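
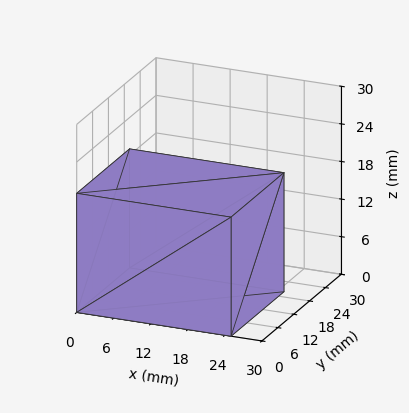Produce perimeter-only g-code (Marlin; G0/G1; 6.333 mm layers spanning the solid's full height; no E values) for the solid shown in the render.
Reading the render: the shape is a rectangular box, roughly 25 × 20 mm footprint and 19 mm tall (dimensions read to the nearest mm from the axis ticks). For the g-code, the solid's height is divided into equal slices at the stated Δz and each level perimeter traced with G1 moves after a G0 lift.

; perimeter-only toolpath
G21 ; units = mm
G90 ; absolute positioning
G28 ; home
; layer 1
G0 Z6.333
G0 X0.000 Y0.000
G1 X25.000 Y0.000
G1 X25.000 Y20.000
G1 X0.000 Y20.000
G1 X0.000 Y0.000
; layer 2
G0 Z12.667
G0 X0.000 Y0.000
G1 X25.000 Y0.000
G1 X25.000 Y20.000
G1 X0.000 Y20.000
G1 X0.000 Y0.000
; layer 3
G0 Z19.000
G0 X0.000 Y0.000
G1 X25.000 Y0.000
G1 X25.000 Y20.000
G1 X0.000 Y20.000
G1 X0.000 Y0.000
M2 ; end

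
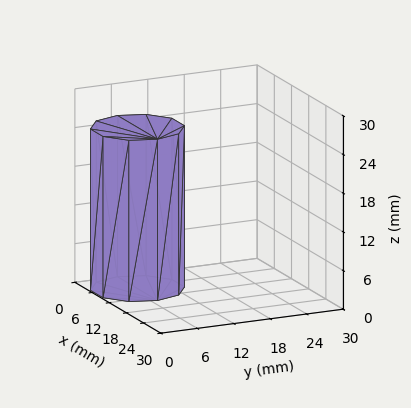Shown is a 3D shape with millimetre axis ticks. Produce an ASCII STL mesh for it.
Reading the render: the shape is a regular 10-sided prism (a cylinder approximated with 10 flat sides), circumscribed radius ≈ 7 mm, height ≈ 25 mm (dimensions read to the nearest mm from the axis ticks). For the STL, each face is triangulated and given an outward normal.

solid part
  facet normal 0.0000 0.0000 -1.0000
    outer loop
      vertex 9.2 13.7 0.0
      vertex 12.7 11.1 0.0
      vertex 14.0 7.0 0.0
    endloop
  endfacet
  facet normal 0.0000 0.0000 -1.0000
    outer loop
      vertex 4.8 13.7 0.0
      vertex 9.2 13.7 0.0
      vertex 14.0 7.0 0.0
    endloop
  endfacet
  facet normal 0.0000 0.0000 -1.0000
    outer loop
      vertex 1.3 11.1 0.0
      vertex 4.8 13.7 0.0
      vertex 14.0 7.0 0.0
    endloop
  endfacet
  facet normal 0.0000 0.0000 -1.0000
    outer loop
      vertex 0.0 7.0 0.0
      vertex 1.3 11.1 0.0
      vertex 14.0 7.0 0.0
    endloop
  endfacet
  facet normal 0.0000 0.0000 -1.0000
    outer loop
      vertex 1.3 2.9 0.0
      vertex 0.0 7.0 0.0
      vertex 14.0 7.0 0.0
    endloop
  endfacet
  facet normal 0.0000 0.0000 -1.0000
    outer loop
      vertex 4.8 0.3 0.0
      vertex 1.3 2.9 0.0
      vertex 14.0 7.0 0.0
    endloop
  endfacet
  facet normal 0.0000 0.0000 -1.0000
    outer loop
      vertex 9.2 0.3 0.0
      vertex 4.8 0.3 0.0
      vertex 14.0 7.0 0.0
    endloop
  endfacet
  facet normal 0.0000 0.0000 -1.0000
    outer loop
      vertex 12.7 2.9 0.0
      vertex 9.2 0.3 0.0
      vertex 14.0 7.0 0.0
    endloop
  endfacet
  facet normal 0.0000 0.0000 1.0000
    outer loop
      vertex 14.0 7.0 25.0
      vertex 12.7 11.1 25.0
      vertex 9.2 13.7 25.0
    endloop
  endfacet
  facet normal 0.0000 0.0000 1.0000
    outer loop
      vertex 14.0 7.0 25.0
      vertex 9.2 13.7 25.0
      vertex 4.8 13.7 25.0
    endloop
  endfacet
  facet normal 0.0000 0.0000 1.0000
    outer loop
      vertex 14.0 7.0 25.0
      vertex 4.8 13.7 25.0
      vertex 1.3 11.1 25.0
    endloop
  endfacet
  facet normal 0.0000 0.0000 1.0000
    outer loop
      vertex 14.0 7.0 25.0
      vertex 1.3 11.1 25.0
      vertex 0.0 7.0 25.0
    endloop
  endfacet
  facet normal 0.0000 0.0000 1.0000
    outer loop
      vertex 14.0 7.0 25.0
      vertex 0.0 7.0 25.0
      vertex 1.3 2.9 25.0
    endloop
  endfacet
  facet normal 0.0000 0.0000 1.0000
    outer loop
      vertex 14.0 7.0 25.0
      vertex 1.3 2.9 25.0
      vertex 4.8 0.3 25.0
    endloop
  endfacet
  facet normal 0.0000 0.0000 1.0000
    outer loop
      vertex 14.0 7.0 25.0
      vertex 4.8 0.3 25.0
      vertex 9.2 0.3 25.0
    endloop
  endfacet
  facet normal 0.0000 0.0000 1.0000
    outer loop
      vertex 14.0 7.0 25.0
      vertex 9.2 0.3 25.0
      vertex 12.7 2.9 25.0
    endloop
  endfacet
  facet normal 0.9532 0.3022 0.0000
    outer loop
      vertex 14.0 7.0 0.0
      vertex 12.7 11.1 0.0
      vertex 12.7 11.1 25.0
    endloop
  endfacet
  facet normal 0.9532 0.3022 0.0000
    outer loop
      vertex 14.0 7.0 0.0
      vertex 12.7 11.1 25.0
      vertex 14.0 7.0 25.0
    endloop
  endfacet
  facet normal 0.5963 0.8027 0.0000
    outer loop
      vertex 12.7 11.1 0.0
      vertex 9.2 13.7 0.0
      vertex 9.2 13.7 25.0
    endloop
  endfacet
  facet normal 0.5963 0.8027 0.0000
    outer loop
      vertex 12.7 11.1 0.0
      vertex 9.2 13.7 25.0
      vertex 12.7 11.1 25.0
    endloop
  endfacet
  facet normal 0.0000 1.0000 0.0000
    outer loop
      vertex 9.2 13.7 0.0
      vertex 4.8 13.7 0.0
      vertex 4.8 13.7 25.0
    endloop
  endfacet
  facet normal 0.0000 1.0000 0.0000
    outer loop
      vertex 9.2 13.7 0.0
      vertex 4.8 13.7 25.0
      vertex 9.2 13.7 25.0
    endloop
  endfacet
  facet normal -0.5963 0.8027 0.0000
    outer loop
      vertex 4.8 13.7 0.0
      vertex 1.3 11.1 0.0
      vertex 1.3 11.1 25.0
    endloop
  endfacet
  facet normal -0.5963 0.8027 0.0000
    outer loop
      vertex 4.8 13.7 0.0
      vertex 1.3 11.1 25.0
      vertex 4.8 13.7 25.0
    endloop
  endfacet
  facet normal -0.9532 0.3022 0.0000
    outer loop
      vertex 1.3 11.1 0.0
      vertex 0.0 7.0 0.0
      vertex 0.0 7.0 25.0
    endloop
  endfacet
  facet normal -0.9532 0.3022 0.0000
    outer loop
      vertex 1.3 11.1 0.0
      vertex 0.0 7.0 25.0
      vertex 1.3 11.1 25.0
    endloop
  endfacet
  facet normal -0.9532 -0.3022 0.0000
    outer loop
      vertex 0.0 7.0 0.0
      vertex 1.3 2.9 0.0
      vertex 1.3 2.9 25.0
    endloop
  endfacet
  facet normal -0.9532 -0.3022 0.0000
    outer loop
      vertex 0.0 7.0 0.0
      vertex 1.3 2.9 25.0
      vertex 0.0 7.0 25.0
    endloop
  endfacet
  facet normal -0.5963 -0.8027 0.0000
    outer loop
      vertex 1.3 2.9 0.0
      vertex 4.8 0.3 0.0
      vertex 4.8 0.3 25.0
    endloop
  endfacet
  facet normal -0.5963 -0.8027 0.0000
    outer loop
      vertex 1.3 2.9 0.0
      vertex 4.8 0.3 25.0
      vertex 1.3 2.9 25.0
    endloop
  endfacet
  facet normal 0.0000 -1.0000 0.0000
    outer loop
      vertex 4.8 0.3 0.0
      vertex 9.2 0.3 0.0
      vertex 9.2 0.3 25.0
    endloop
  endfacet
  facet normal 0.0000 -1.0000 0.0000
    outer loop
      vertex 4.8 0.3 0.0
      vertex 9.2 0.3 25.0
      vertex 4.8 0.3 25.0
    endloop
  endfacet
  facet normal 0.5963 -0.8027 0.0000
    outer loop
      vertex 9.2 0.3 0.0
      vertex 12.7 2.9 0.0
      vertex 12.7 2.9 25.0
    endloop
  endfacet
  facet normal 0.5963 -0.8027 0.0000
    outer loop
      vertex 9.2 0.3 0.0
      vertex 12.7 2.9 25.0
      vertex 9.2 0.3 25.0
    endloop
  endfacet
  facet normal 0.9532 -0.3022 0.0000
    outer loop
      vertex 12.7 2.9 0.0
      vertex 14.0 7.0 0.0
      vertex 14.0 7.0 25.0
    endloop
  endfacet
  facet normal 0.9532 -0.3022 0.0000
    outer loop
      vertex 12.7 2.9 0.0
      vertex 14.0 7.0 25.0
      vertex 12.7 2.9 25.0
    endloop
  endfacet
endsolid part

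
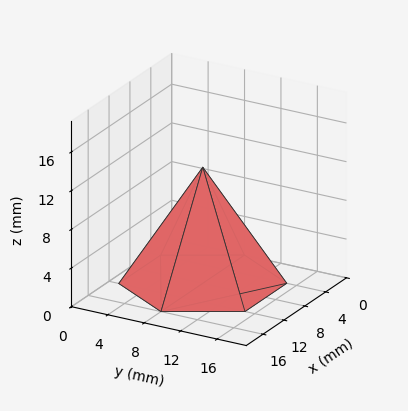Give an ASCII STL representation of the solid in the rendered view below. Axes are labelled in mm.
Reading the render: the shape is a regular 6-sided pyramid, base circumscribed radius ≈ 8 mm, apex at z ≈ 12 mm (dimensions read to the nearest mm from the axis ticks). For the STL, each face is triangulated and given an outward normal.

solid part
  facet normal 0.0000 0.0000 -1.0000
    outer loop
      vertex 4.00 14.93 0.00
      vertex 12.00 14.93 0.00
      vertex 16.00 8.00 0.00
    endloop
  endfacet
  facet normal 0.0000 0.0000 -1.0000
    outer loop
      vertex 0.00 8.00 0.00
      vertex 4.00 14.93 0.00
      vertex 16.00 8.00 0.00
    endloop
  endfacet
  facet normal 0.0000 0.0000 -1.0000
    outer loop
      vertex 4.00 1.07 0.00
      vertex 0.00 8.00 0.00
      vertex 16.00 8.00 0.00
    endloop
  endfacet
  facet normal 0.0000 0.0000 -1.0000
    outer loop
      vertex 12.00 1.07 0.00
      vertex 4.00 1.07 0.00
      vertex 16.00 8.00 0.00
    endloop
  endfacet
  facet normal 0.7500 0.4329 0.5000
    outer loop
      vertex 16.00 8.00 0.00
      vertex 12.00 14.93 0.00
      vertex 8.00 8.00 12.00
    endloop
  endfacet
  facet normal 0.0000 0.8660 0.5001
    outer loop
      vertex 12.00 14.93 0.00
      vertex 4.00 14.93 0.00
      vertex 8.00 8.00 12.00
    endloop
  endfacet
  facet normal -0.7500 0.4329 0.5000
    outer loop
      vertex 4.00 14.93 0.00
      vertex 0.00 8.00 0.00
      vertex 8.00 8.00 12.00
    endloop
  endfacet
  facet normal -0.7500 -0.4329 0.5000
    outer loop
      vertex 0.00 8.00 0.00
      vertex 4.00 1.07 0.00
      vertex 8.00 8.00 12.00
    endloop
  endfacet
  facet normal 0.0000 -0.8660 0.5001
    outer loop
      vertex 4.00 1.07 0.00
      vertex 12.00 1.07 0.00
      vertex 8.00 8.00 12.00
    endloop
  endfacet
  facet normal 0.7500 -0.4329 0.5000
    outer loop
      vertex 12.00 1.07 0.00
      vertex 16.00 8.00 0.00
      vertex 8.00 8.00 12.00
    endloop
  endfacet
endsolid part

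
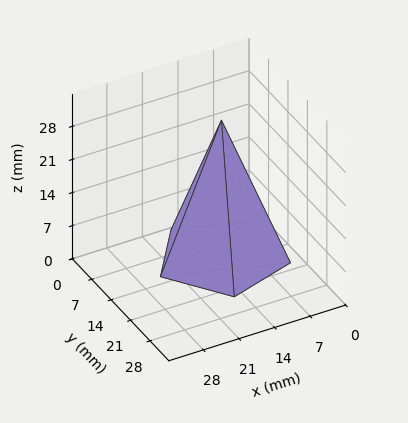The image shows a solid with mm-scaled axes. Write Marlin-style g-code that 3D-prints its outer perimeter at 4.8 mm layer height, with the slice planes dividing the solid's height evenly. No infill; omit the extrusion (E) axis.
Reading the render: the shape is a regular 5-sided pyramid, base circumscribed radius ≈ 12 mm, apex at z ≈ 29 mm (dimensions read to the nearest mm from the axis ticks). For the g-code, the solid's height is divided into equal slices at the stated Δz and each level perimeter traced with G1 moves after a G0 lift.

; perimeter-only toolpath
G21 ; units = mm
G90 ; absolute positioning
G28 ; home
; layer 1
G0 Z4.8
G0 X22.0 Y12.0
G1 X15.1 Y21.5
G1 X3.9 Y17.9
G1 X3.9 Y6.1
G1 X15.1 Y2.5
G1 X22.0 Y12.0
; layer 2
G0 Z9.7
G0 X20.0 Y12.0
G1 X14.5 Y19.6
G1 X5.5 Y16.7
G1 X5.5 Y7.3
G1 X14.5 Y4.4
G1 X20.0 Y12.0
; layer 3
G0 Z14.5
G0 X18.0 Y12.0
G1 X13.8 Y17.7
G1 X7.2 Y15.6
G1 X7.2 Y8.4
G1 X13.8 Y6.3
G1 X18.0 Y12.0
; layer 4
G0 Z19.3
G0 X16.0 Y12.0
G1 X13.2 Y15.8
G1 X8.8 Y14.4
G1 X8.8 Y9.6
G1 X13.2 Y8.2
G1 X16.0 Y12.0
; layer 5
G0 Z24.2
G0 X14.0 Y12.0
G1 X12.6 Y13.9
G1 X10.4 Y13.2
G1 X10.4 Y10.8
G1 X12.6 Y10.1
G1 X14.0 Y12.0
M2 ; end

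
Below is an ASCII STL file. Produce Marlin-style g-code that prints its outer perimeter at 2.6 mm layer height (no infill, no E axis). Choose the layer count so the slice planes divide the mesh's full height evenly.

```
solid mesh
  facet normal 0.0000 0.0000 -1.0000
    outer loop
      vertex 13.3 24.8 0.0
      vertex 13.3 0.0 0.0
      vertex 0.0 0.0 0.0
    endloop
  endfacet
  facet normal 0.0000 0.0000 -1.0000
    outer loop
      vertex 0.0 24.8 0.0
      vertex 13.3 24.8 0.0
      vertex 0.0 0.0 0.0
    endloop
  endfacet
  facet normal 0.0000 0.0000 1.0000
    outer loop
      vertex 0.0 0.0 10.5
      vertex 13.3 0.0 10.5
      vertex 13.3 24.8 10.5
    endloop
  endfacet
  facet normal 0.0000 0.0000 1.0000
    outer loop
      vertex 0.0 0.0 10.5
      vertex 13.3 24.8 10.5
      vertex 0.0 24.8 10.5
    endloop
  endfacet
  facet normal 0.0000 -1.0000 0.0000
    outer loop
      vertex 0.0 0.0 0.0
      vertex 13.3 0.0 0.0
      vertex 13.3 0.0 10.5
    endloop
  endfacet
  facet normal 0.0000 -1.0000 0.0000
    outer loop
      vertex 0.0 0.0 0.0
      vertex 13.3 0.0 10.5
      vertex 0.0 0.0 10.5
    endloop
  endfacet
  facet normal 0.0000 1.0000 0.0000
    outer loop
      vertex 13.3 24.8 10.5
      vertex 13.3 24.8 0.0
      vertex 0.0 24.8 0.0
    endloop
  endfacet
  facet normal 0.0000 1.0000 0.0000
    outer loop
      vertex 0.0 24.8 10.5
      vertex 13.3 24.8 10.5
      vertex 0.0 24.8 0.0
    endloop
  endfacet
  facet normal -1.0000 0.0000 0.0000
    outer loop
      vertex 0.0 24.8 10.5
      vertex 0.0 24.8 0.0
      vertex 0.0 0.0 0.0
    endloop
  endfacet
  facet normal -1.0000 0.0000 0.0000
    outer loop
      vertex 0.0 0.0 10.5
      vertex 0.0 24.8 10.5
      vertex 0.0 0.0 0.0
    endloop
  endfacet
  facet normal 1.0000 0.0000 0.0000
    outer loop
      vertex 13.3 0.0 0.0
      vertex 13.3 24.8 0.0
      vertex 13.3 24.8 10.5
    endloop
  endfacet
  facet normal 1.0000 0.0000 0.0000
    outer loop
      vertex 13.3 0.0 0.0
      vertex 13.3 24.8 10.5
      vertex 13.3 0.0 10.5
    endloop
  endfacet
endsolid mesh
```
; perimeter-only toolpath
G21 ; units = mm
G90 ; absolute positioning
G28 ; home
; layer 1
G0 Z2.6
G0 X0.0 Y0.0
G1 X13.3 Y0.0
G1 X13.3 Y24.8
G1 X0.0 Y24.8
G1 X0.0 Y0.0
; layer 2
G0 Z5.2
G0 X0.0 Y0.0
G1 X13.3 Y0.0
G1 X13.3 Y24.8
G1 X0.0 Y24.8
G1 X0.0 Y0.0
; layer 3
G0 Z7.9
G0 X0.0 Y0.0
G1 X13.3 Y0.0
G1 X13.3 Y24.8
G1 X0.0 Y24.8
G1 X0.0 Y0.0
; layer 4
G0 Z10.5
G0 X0.0 Y0.0
G1 X13.3 Y0.0
G1 X13.3 Y24.8
G1 X0.0 Y24.8
G1 X0.0 Y0.0
M2 ; end

The solid is a rectangular box, roughly 13.3 × 24.8 mm footprint and 10.5 mm tall. Slicing at Δz = 2.6 mm — 4 equal slices spanning the solid's height, so layer i sits at z = i·h/4 — gives 4 non-empty perimeters. Each is a 4-segment closed polygon; G0 lifts to the layer z and rapids to the start vertex, then G1 traces the edges.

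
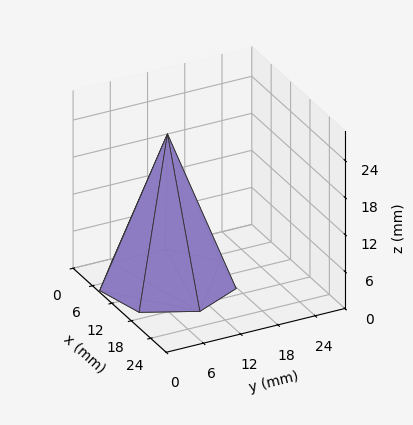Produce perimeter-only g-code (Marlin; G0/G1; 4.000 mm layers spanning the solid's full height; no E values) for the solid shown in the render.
Reading the render: the shape is a regular 7-sided pyramid, base circumscribed radius ≈ 10 mm, apex at z ≈ 24 mm (dimensions read to the nearest mm from the axis ticks). For the g-code, the solid's height is divided into equal slices at the stated Δz and each level perimeter traced with G1 moves after a G0 lift.

; perimeter-only toolpath
G21 ; units = mm
G90 ; absolute positioning
G28 ; home
; layer 1
G0 Z4.000
G0 X18.333 Y10.000
G1 X15.196 Y16.515
G1 X8.146 Y18.124
G1 X2.492 Y13.616
G1 X2.492 Y6.384
G1 X8.146 Y1.876
G1 X15.196 Y3.485
G1 X18.333 Y10.000
; layer 2
G0 Z8.000
G0 X16.667 Y10.000
G1 X14.157 Y15.212
G1 X8.517 Y16.499
G1 X3.993 Y12.893
G1 X3.993 Y7.107
G1 X8.517 Y3.501
G1 X14.157 Y4.788
G1 X16.667 Y10.000
; layer 3
G0 Z12.000
G0 X15.000 Y10.000
G1 X13.117 Y13.909
G1 X8.887 Y14.874
G1 X5.495 Y12.169
G1 X5.495 Y7.830
G1 X8.887 Y5.125
G1 X13.117 Y6.091
G1 X15.000 Y10.000
; layer 4
G0 Z16.000
G0 X13.333 Y10.000
G1 X12.078 Y12.606
G1 X9.258 Y13.250
G1 X6.997 Y11.446
G1 X6.997 Y8.554
G1 X9.258 Y6.750
G1 X12.078 Y7.394
G1 X13.333 Y10.000
; layer 5
G0 Z20.000
G0 X11.667 Y10.000
G1 X11.039 Y11.303
G1 X9.629 Y11.625
G1 X8.498 Y10.723
G1 X8.498 Y9.277
G1 X9.629 Y8.375
G1 X11.039 Y8.697
G1 X11.667 Y10.000
M2 ; end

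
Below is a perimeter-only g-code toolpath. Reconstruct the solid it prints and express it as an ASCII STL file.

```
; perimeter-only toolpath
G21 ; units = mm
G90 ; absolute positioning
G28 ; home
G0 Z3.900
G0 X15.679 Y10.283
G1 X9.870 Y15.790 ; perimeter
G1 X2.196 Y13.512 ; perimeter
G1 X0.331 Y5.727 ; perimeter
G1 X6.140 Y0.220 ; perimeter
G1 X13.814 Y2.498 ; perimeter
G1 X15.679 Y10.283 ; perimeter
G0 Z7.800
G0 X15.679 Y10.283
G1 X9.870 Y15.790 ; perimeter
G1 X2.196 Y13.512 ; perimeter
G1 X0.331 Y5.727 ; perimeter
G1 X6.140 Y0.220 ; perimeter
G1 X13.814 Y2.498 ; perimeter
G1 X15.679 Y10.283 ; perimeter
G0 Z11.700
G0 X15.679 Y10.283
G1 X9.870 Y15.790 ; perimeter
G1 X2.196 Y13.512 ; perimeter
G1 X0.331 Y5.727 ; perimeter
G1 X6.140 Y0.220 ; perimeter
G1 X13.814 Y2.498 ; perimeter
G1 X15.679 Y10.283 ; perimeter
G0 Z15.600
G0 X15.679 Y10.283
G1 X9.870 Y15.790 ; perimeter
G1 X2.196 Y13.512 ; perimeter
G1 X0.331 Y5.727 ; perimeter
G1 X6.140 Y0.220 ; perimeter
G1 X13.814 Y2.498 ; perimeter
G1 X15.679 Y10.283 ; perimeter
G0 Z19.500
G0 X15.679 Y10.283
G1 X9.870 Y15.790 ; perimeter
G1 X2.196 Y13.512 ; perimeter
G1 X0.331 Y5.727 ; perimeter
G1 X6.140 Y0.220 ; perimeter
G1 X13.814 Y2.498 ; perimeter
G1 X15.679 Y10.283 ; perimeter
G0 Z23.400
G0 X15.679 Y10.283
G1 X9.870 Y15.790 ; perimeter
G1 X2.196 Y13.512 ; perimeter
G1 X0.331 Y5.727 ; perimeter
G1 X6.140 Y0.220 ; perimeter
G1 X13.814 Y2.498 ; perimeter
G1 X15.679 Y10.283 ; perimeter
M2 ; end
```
solid part
  facet normal 0.0000 0.0000 -1.0000
    outer loop
      vertex 2.196 13.512 0.000
      vertex 9.870 15.790 0.000
      vertex 15.679 10.283 0.000
    endloop
  endfacet
  facet normal 0.0000 0.0000 -1.0000
    outer loop
      vertex 0.331 5.727 0.000
      vertex 2.196 13.512 0.000
      vertex 15.679 10.283 0.000
    endloop
  endfacet
  facet normal 0.0000 0.0000 -1.0000
    outer loop
      vertex 6.140 0.220 0.000
      vertex 0.331 5.727 0.000
      vertex 15.679 10.283 0.000
    endloop
  endfacet
  facet normal 0.0000 0.0000 -1.0000
    outer loop
      vertex 13.814 2.498 0.000
      vertex 6.140 0.220 0.000
      vertex 15.679 10.283 0.000
    endloop
  endfacet
  facet normal 0.0000 0.0000 1.0000
    outer loop
      vertex 15.679 10.283 23.400
      vertex 9.870 15.790 23.400
      vertex 2.196 13.512 23.400
    endloop
  endfacet
  facet normal 0.0000 0.0000 1.0000
    outer loop
      vertex 15.679 10.283 23.400
      vertex 2.196 13.512 23.400
      vertex 0.331 5.727 23.400
    endloop
  endfacet
  facet normal 0.0000 0.0000 1.0000
    outer loop
      vertex 15.679 10.283 23.400
      vertex 0.331 5.727 23.400
      vertex 6.140 0.220 23.400
    endloop
  endfacet
  facet normal 0.0000 0.0000 1.0000
    outer loop
      vertex 15.679 10.283 23.400
      vertex 6.140 0.220 23.400
      vertex 13.814 2.498 23.400
    endloop
  endfacet
  facet normal 0.6880 0.7257 0.0000
    outer loop
      vertex 15.679 10.283 0.000
      vertex 9.870 15.790 0.000
      vertex 9.870 15.790 23.400
    endloop
  endfacet
  facet normal 0.6880 0.7257 0.0000
    outer loop
      vertex 15.679 10.283 0.000
      vertex 9.870 15.790 23.400
      vertex 15.679 10.283 23.400
    endloop
  endfacet
  facet normal -0.2846 0.9587 0.0000
    outer loop
      vertex 9.870 15.790 0.000
      vertex 2.196 13.512 0.000
      vertex 2.196 13.512 23.400
    endloop
  endfacet
  facet normal -0.2846 0.9587 0.0000
    outer loop
      vertex 9.870 15.790 0.000
      vertex 2.196 13.512 23.400
      vertex 9.870 15.790 23.400
    endloop
  endfacet
  facet normal -0.9725 0.2330 0.0000
    outer loop
      vertex 2.196 13.512 0.000
      vertex 0.331 5.727 0.000
      vertex 0.331 5.727 23.400
    endloop
  endfacet
  facet normal -0.9725 0.2330 0.0000
    outer loop
      vertex 2.196 13.512 0.000
      vertex 0.331 5.727 23.400
      vertex 2.196 13.512 23.400
    endloop
  endfacet
  facet normal -0.6880 -0.7257 0.0000
    outer loop
      vertex 0.331 5.727 0.000
      vertex 6.140 0.220 0.000
      vertex 6.140 0.220 23.400
    endloop
  endfacet
  facet normal -0.6880 -0.7257 0.0000
    outer loop
      vertex 0.331 5.727 0.000
      vertex 6.140 0.220 23.400
      vertex 0.331 5.727 23.400
    endloop
  endfacet
  facet normal 0.2846 -0.9587 0.0000
    outer loop
      vertex 6.140 0.220 0.000
      vertex 13.814 2.498 0.000
      vertex 13.814 2.498 23.400
    endloop
  endfacet
  facet normal 0.2846 -0.9587 0.0000
    outer loop
      vertex 6.140 0.220 0.000
      vertex 13.814 2.498 23.400
      vertex 6.140 0.220 23.400
    endloop
  endfacet
  facet normal 0.9725 -0.2330 0.0000
    outer loop
      vertex 13.814 2.498 0.000
      vertex 15.679 10.283 0.000
      vertex 15.679 10.283 23.400
    endloop
  endfacet
  facet normal 0.9725 -0.2330 0.0000
    outer loop
      vertex 13.814 2.498 0.000
      vertex 15.679 10.283 23.400
      vertex 13.814 2.498 23.400
    endloop
  endfacet
endsolid part

The G0 Z moves step by Δz≈3.900 mm. Every layer's G1 loop is the same polygon, so the solid is a straight extrusion of it from z=0 to z≈23.4. Closing with flat bottom and top caps and triangulating gives 20 facets — a regular 6-sided prism (a cylinder approximated with 6 flat sides), circumscribed radius ≈ 8.01 mm, height ≈ 23.4 mm.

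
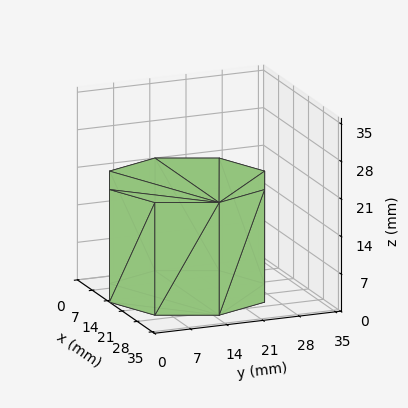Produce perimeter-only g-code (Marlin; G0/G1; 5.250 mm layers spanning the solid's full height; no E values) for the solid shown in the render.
Reading the render: the shape is a regular 8-sided prism (a cylinder approximated with 8 flat sides), circumscribed radius ≈ 15 mm, height ≈ 21 mm (dimensions read to the nearest mm from the axis ticks). For the g-code, the solid's height is divided into equal slices at the stated Δz and each level perimeter traced with G1 moves after a G0 lift.

; perimeter-only toolpath
G21 ; units = mm
G90 ; absolute positioning
G28 ; home
; layer 1
G0 Z5.250
G0 X30.000 Y15.000
G1 X25.607 Y25.607
G1 X15.000 Y30.000
G1 X4.393 Y25.607
G1 X0.000 Y15.000
G1 X4.393 Y4.393
G1 X15.000 Y0.000
G1 X25.607 Y4.393
G1 X30.000 Y15.000
; layer 2
G0 Z10.500
G0 X30.000 Y15.000
G1 X25.607 Y25.607
G1 X15.000 Y30.000
G1 X4.393 Y25.607
G1 X0.000 Y15.000
G1 X4.393 Y4.393
G1 X15.000 Y0.000
G1 X25.607 Y4.393
G1 X30.000 Y15.000
; layer 3
G0 Z15.750
G0 X30.000 Y15.000
G1 X25.607 Y25.607
G1 X15.000 Y30.000
G1 X4.393 Y25.607
G1 X0.000 Y15.000
G1 X4.393 Y4.393
G1 X15.000 Y0.000
G1 X25.607 Y4.393
G1 X30.000 Y15.000
; layer 4
G0 Z21.000
G0 X30.000 Y15.000
G1 X25.607 Y25.607
G1 X15.000 Y30.000
G1 X4.393 Y25.607
G1 X0.000 Y15.000
G1 X4.393 Y4.393
G1 X15.000 Y0.000
G1 X25.607 Y4.393
G1 X30.000 Y15.000
M2 ; end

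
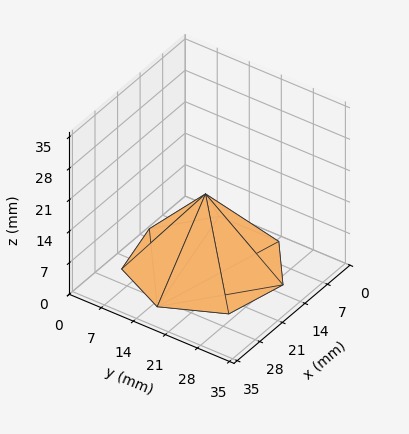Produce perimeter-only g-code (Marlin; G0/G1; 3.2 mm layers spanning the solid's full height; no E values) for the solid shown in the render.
Reading the render: the shape is a regular 7-sided pyramid, base circumscribed radius ≈ 15 mm, apex at z ≈ 16 mm (dimensions read to the nearest mm from the axis ticks). For the g-code, the solid's height is divided into equal slices at the stated Δz and each level perimeter traced with G1 moves after a G0 lift.

; perimeter-only toolpath
G21 ; units = mm
G90 ; absolute positioning
G28 ; home
; layer 1
G0 Z3.2
G0 X27.0 Y15.0
G1 X22.5 Y24.4
G1 X12.4 Y26.7
G1 X4.2 Y20.2
G1 X4.2 Y9.8
G1 X12.4 Y3.3
G1 X22.5 Y5.6
G1 X27.0 Y15.0
; layer 2
G0 Z6.4
G0 X24.0 Y15.0
G1 X20.6 Y22.0
G1 X13.0 Y23.8
G1 X6.9 Y18.9
G1 X6.9 Y11.1
G1 X13.0 Y6.2
G1 X20.6 Y8.0
G1 X24.0 Y15.0
; layer 3
G0 Z9.6
G0 X21.0 Y15.0
G1 X18.8 Y19.7
G1 X13.7 Y20.8
G1 X9.6 Y17.6
G1 X9.6 Y12.4
G1 X13.7 Y9.2
G1 X18.8 Y10.3
G1 X21.0 Y15.0
; layer 4
G0 Z12.8
G0 X18.0 Y15.0
G1 X16.9 Y17.3
G1 X14.3 Y17.9
G1 X12.3 Y16.3
G1 X12.3 Y13.7
G1 X14.3 Y12.1
G1 X16.9 Y12.7
G1 X18.0 Y15.0
M2 ; end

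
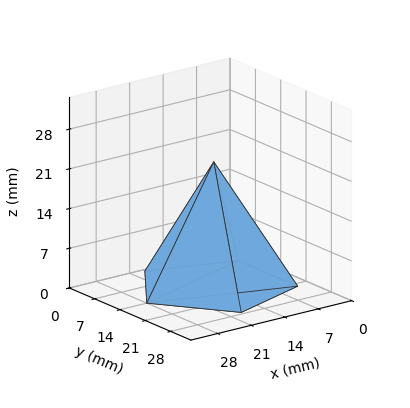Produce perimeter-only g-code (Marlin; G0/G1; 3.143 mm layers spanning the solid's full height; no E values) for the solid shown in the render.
Reading the render: the shape is a regular 5-sided pyramid, base circumscribed radius ≈ 14 mm, apex at z ≈ 22 mm (dimensions read to the nearest mm from the axis ticks). For the g-code, the solid's height is divided into equal slices at the stated Δz and each level perimeter traced with G1 moves after a G0 lift.

; perimeter-only toolpath
G21 ; units = mm
G90 ; absolute positioning
G28 ; home
; layer 1
G0 Z3.143
G0 X26.000 Y14.000
G1 X17.708 Y25.413
G1 X4.292 Y21.053
G1 X4.292 Y6.947
G1 X17.708 Y2.587
G1 X26.000 Y14.000
; layer 2
G0 Z6.286
G0 X24.000 Y14.000
G1 X17.090 Y23.511
G1 X5.910 Y19.878
G1 X5.910 Y8.122
G1 X17.090 Y4.489
G1 X24.000 Y14.000
; layer 3
G0 Z9.429
G0 X22.000 Y14.000
G1 X16.472 Y21.609
G1 X7.528 Y18.702
G1 X7.528 Y9.298
G1 X16.472 Y6.391
G1 X22.000 Y14.000
; layer 4
G0 Z12.571
G0 X20.000 Y14.000
G1 X15.854 Y19.706
G1 X9.146 Y17.527
G1 X9.146 Y10.473
G1 X15.854 Y8.294
G1 X20.000 Y14.000
; layer 5
G0 Z15.714
G0 X18.000 Y14.000
G1 X15.236 Y17.804
G1 X10.764 Y16.351
G1 X10.764 Y11.649
G1 X15.236 Y10.196
G1 X18.000 Y14.000
; layer 6
G0 Z18.857
G0 X16.000 Y14.000
G1 X14.618 Y15.902
G1 X12.382 Y15.176
G1 X12.382 Y12.824
G1 X14.618 Y12.098
G1 X16.000 Y14.000
M2 ; end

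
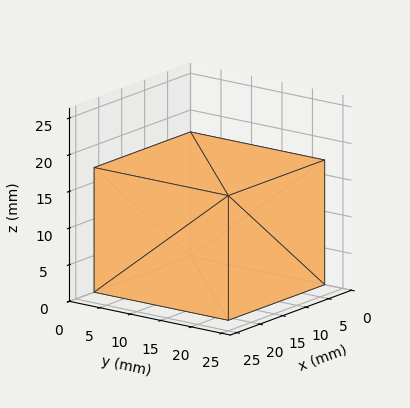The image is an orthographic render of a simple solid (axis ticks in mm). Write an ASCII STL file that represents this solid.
Reading the render: the shape is a rectangular box, roughly 21 × 22 mm footprint and 17 mm tall (dimensions read to the nearest mm from the axis ticks). For the STL, each face is triangulated and given an outward normal.

solid part
  facet normal 0.0000 0.0000 -1.0000
    outer loop
      vertex 21.00 22.00 0.00
      vertex 21.00 0.00 0.00
      vertex 0.00 0.00 0.00
    endloop
  endfacet
  facet normal 0.0000 0.0000 -1.0000
    outer loop
      vertex 0.00 22.00 0.00
      vertex 21.00 22.00 0.00
      vertex 0.00 0.00 0.00
    endloop
  endfacet
  facet normal 0.0000 0.0000 1.0000
    outer loop
      vertex 0.00 0.00 17.00
      vertex 21.00 0.00 17.00
      vertex 21.00 22.00 17.00
    endloop
  endfacet
  facet normal 0.0000 0.0000 1.0000
    outer loop
      vertex 0.00 0.00 17.00
      vertex 21.00 22.00 17.00
      vertex 0.00 22.00 17.00
    endloop
  endfacet
  facet normal 0.0000 -1.0000 0.0000
    outer loop
      vertex 0.00 0.00 0.00
      vertex 21.00 0.00 0.00
      vertex 21.00 0.00 17.00
    endloop
  endfacet
  facet normal 0.0000 -1.0000 0.0000
    outer loop
      vertex 0.00 0.00 0.00
      vertex 21.00 0.00 17.00
      vertex 0.00 0.00 17.00
    endloop
  endfacet
  facet normal 0.0000 1.0000 0.0000
    outer loop
      vertex 21.00 22.00 17.00
      vertex 21.00 22.00 0.00
      vertex 0.00 22.00 0.00
    endloop
  endfacet
  facet normal 0.0000 1.0000 0.0000
    outer loop
      vertex 0.00 22.00 17.00
      vertex 21.00 22.00 17.00
      vertex 0.00 22.00 0.00
    endloop
  endfacet
  facet normal -1.0000 0.0000 0.0000
    outer loop
      vertex 0.00 22.00 17.00
      vertex 0.00 22.00 0.00
      vertex 0.00 0.00 0.00
    endloop
  endfacet
  facet normal -1.0000 0.0000 0.0000
    outer loop
      vertex 0.00 0.00 17.00
      vertex 0.00 22.00 17.00
      vertex 0.00 0.00 0.00
    endloop
  endfacet
  facet normal 1.0000 0.0000 0.0000
    outer loop
      vertex 21.00 0.00 0.00
      vertex 21.00 22.00 0.00
      vertex 21.00 22.00 17.00
    endloop
  endfacet
  facet normal 1.0000 0.0000 0.0000
    outer loop
      vertex 21.00 0.00 0.00
      vertex 21.00 22.00 17.00
      vertex 21.00 0.00 17.00
    endloop
  endfacet
endsolid part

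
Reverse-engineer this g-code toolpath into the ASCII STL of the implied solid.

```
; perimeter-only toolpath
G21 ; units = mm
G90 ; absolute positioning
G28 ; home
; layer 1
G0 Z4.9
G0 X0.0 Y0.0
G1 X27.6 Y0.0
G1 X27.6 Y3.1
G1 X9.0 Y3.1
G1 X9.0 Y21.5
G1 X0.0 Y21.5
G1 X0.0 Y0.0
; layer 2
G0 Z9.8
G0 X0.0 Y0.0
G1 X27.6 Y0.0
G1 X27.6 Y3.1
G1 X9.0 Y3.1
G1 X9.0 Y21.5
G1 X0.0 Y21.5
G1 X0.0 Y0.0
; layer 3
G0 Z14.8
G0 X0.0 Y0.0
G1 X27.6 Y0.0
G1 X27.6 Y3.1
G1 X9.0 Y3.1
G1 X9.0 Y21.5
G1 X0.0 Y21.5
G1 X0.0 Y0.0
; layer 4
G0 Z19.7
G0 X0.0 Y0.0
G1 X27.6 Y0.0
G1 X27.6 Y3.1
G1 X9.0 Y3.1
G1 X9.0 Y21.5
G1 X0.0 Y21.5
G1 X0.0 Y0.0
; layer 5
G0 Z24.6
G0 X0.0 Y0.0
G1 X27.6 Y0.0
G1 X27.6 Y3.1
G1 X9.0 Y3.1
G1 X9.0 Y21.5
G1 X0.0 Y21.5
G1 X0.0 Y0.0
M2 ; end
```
solid part
  facet normal 0.0000 0.0000 -1.0000
    outer loop
      vertex 27.6 3.1 0.0
      vertex 27.6 0.0 0.0
      vertex 0.0 0.0 0.0
    endloop
  endfacet
  facet normal 0.0000 0.0000 -1.0000
    outer loop
      vertex 9.0 3.1 0.0
      vertex 27.6 3.1 0.0
      vertex 0.0 0.0 0.0
    endloop
  endfacet
  facet normal 0.0000 0.0000 -1.0000
    outer loop
      vertex 9.0 21.5 0.0
      vertex 9.0 3.1 0.0
      vertex 0.0 0.0 0.0
    endloop
  endfacet
  facet normal 0.0000 0.0000 -1.0000
    outer loop
      vertex 0.0 21.5 0.0
      vertex 9.0 21.5 0.0
      vertex 0.0 0.0 0.0
    endloop
  endfacet
  facet normal 0.0000 0.0000 1.0000
    outer loop
      vertex 0.0 0.0 24.6
      vertex 27.6 0.0 24.6
      vertex 27.6 3.1 24.6
    endloop
  endfacet
  facet normal 0.0000 0.0000 1.0000
    outer loop
      vertex 0.0 0.0 24.6
      vertex 27.6 3.1 24.6
      vertex 9.0 3.1 24.6
    endloop
  endfacet
  facet normal 0.0000 0.0000 1.0000
    outer loop
      vertex 0.0 0.0 24.6
      vertex 9.0 3.1 24.6
      vertex 9.0 21.5 24.6
    endloop
  endfacet
  facet normal 0.0000 0.0000 1.0000
    outer loop
      vertex 0.0 0.0 24.6
      vertex 9.0 21.5 24.6
      vertex 0.0 21.5 24.6
    endloop
  endfacet
  facet normal 0.0000 -1.0000 0.0000
    outer loop
      vertex 0.0 0.0 0.0
      vertex 27.6 0.0 0.0
      vertex 27.6 0.0 24.6
    endloop
  endfacet
  facet normal 0.0000 -1.0000 0.0000
    outer loop
      vertex 0.0 0.0 0.0
      vertex 27.6 0.0 24.6
      vertex 0.0 0.0 24.6
    endloop
  endfacet
  facet normal 1.0000 0.0000 0.0000
    outer loop
      vertex 27.6 0.0 0.0
      vertex 27.6 3.1 0.0
      vertex 27.6 3.1 24.6
    endloop
  endfacet
  facet normal 1.0000 0.0000 0.0000
    outer loop
      vertex 27.6 0.0 0.0
      vertex 27.6 3.1 24.6
      vertex 27.6 0.0 24.6
    endloop
  endfacet
  facet normal 0.0000 1.0000 0.0000
    outer loop
      vertex 27.6 3.1 0.0
      vertex 9.0 3.1 0.0
      vertex 9.0 3.1 24.6
    endloop
  endfacet
  facet normal 0.0000 1.0000 0.0000
    outer loop
      vertex 27.6 3.1 0.0
      vertex 9.0 3.1 24.6
      vertex 27.6 3.1 24.6
    endloop
  endfacet
  facet normal 1.0000 0.0000 0.0000
    outer loop
      vertex 9.0 3.1 0.0
      vertex 9.0 21.5 0.0
      vertex 9.0 21.5 24.6
    endloop
  endfacet
  facet normal 1.0000 0.0000 0.0000
    outer loop
      vertex 9.0 3.1 0.0
      vertex 9.0 21.5 24.6
      vertex 9.0 3.1 24.6
    endloop
  endfacet
  facet normal 0.0000 1.0000 0.0000
    outer loop
      vertex 9.0 21.5 0.0
      vertex 0.0 21.5 0.0
      vertex 0.0 21.5 24.6
    endloop
  endfacet
  facet normal 0.0000 1.0000 0.0000
    outer loop
      vertex 9.0 21.5 0.0
      vertex 0.0 21.5 24.6
      vertex 9.0 21.5 24.6
    endloop
  endfacet
  facet normal -1.0000 0.0000 0.0000
    outer loop
      vertex 0.0 21.5 0.0
      vertex 0.0 0.0 0.0
      vertex 0.0 0.0 24.6
    endloop
  endfacet
  facet normal -1.0000 0.0000 0.0000
    outer loop
      vertex 0.0 21.5 0.0
      vertex 0.0 0.0 24.6
      vertex 0.0 21.5 24.6
    endloop
  endfacet
endsolid part

The G0 Z moves step by Δz≈4.9 mm. Every layer's G1 loop is the same polygon, so the solid is a straight extrusion of it from z=0 to z≈24.6. Closing with flat bottom and top caps and triangulating gives 20 facets — an L-shaped prism: outer 27.6 × 21.5 mm, arm thicknesses ≈ 3.1 mm (horizontal) and 9 mm (vertical), extruded 24.6 mm in z.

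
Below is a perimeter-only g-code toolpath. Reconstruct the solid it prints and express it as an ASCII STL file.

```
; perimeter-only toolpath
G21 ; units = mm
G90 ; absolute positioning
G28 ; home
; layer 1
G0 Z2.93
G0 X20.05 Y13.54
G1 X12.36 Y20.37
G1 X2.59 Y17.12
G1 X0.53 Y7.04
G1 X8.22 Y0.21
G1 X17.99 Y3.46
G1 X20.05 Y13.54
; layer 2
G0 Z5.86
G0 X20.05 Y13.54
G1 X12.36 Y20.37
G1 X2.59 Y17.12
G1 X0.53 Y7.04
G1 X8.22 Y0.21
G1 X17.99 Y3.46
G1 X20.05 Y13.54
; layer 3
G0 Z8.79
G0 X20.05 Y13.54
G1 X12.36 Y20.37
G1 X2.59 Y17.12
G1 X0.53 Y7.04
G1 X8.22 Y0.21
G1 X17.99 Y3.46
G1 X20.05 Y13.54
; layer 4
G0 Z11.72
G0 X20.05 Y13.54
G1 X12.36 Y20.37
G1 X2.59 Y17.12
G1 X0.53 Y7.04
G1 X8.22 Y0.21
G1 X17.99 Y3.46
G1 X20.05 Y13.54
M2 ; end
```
solid part
  facet normal 0.0000 0.0000 -1.0000
    outer loop
      vertex 2.59 17.12 0.00
      vertex 12.36 20.37 0.00
      vertex 20.05 13.54 0.00
    endloop
  endfacet
  facet normal 0.0000 0.0000 -1.0000
    outer loop
      vertex 0.53 7.04 0.00
      vertex 2.59 17.12 0.00
      vertex 20.05 13.54 0.00
    endloop
  endfacet
  facet normal 0.0000 0.0000 -1.0000
    outer loop
      vertex 8.22 0.21 0.00
      vertex 0.53 7.04 0.00
      vertex 20.05 13.54 0.00
    endloop
  endfacet
  facet normal 0.0000 0.0000 -1.0000
    outer loop
      vertex 17.99 3.46 0.00
      vertex 8.22 0.21 0.00
      vertex 20.05 13.54 0.00
    endloop
  endfacet
  facet normal 0.0000 0.0000 1.0000
    outer loop
      vertex 20.05 13.54 11.72
      vertex 12.36 20.37 11.72
      vertex 2.59 17.12 11.72
    endloop
  endfacet
  facet normal 0.0000 0.0000 1.0000
    outer loop
      vertex 20.05 13.54 11.72
      vertex 2.59 17.12 11.72
      vertex 0.53 7.04 11.72
    endloop
  endfacet
  facet normal 0.0000 0.0000 1.0000
    outer loop
      vertex 20.05 13.54 11.72
      vertex 0.53 7.04 11.72
      vertex 8.22 0.21 11.72
    endloop
  endfacet
  facet normal 0.0000 0.0000 1.0000
    outer loop
      vertex 20.05 13.54 11.72
      vertex 8.22 0.21 11.72
      vertex 17.99 3.46 11.72
    endloop
  endfacet
  facet normal 0.6641 0.7477 0.0000
    outer loop
      vertex 20.05 13.54 0.00
      vertex 12.36 20.37 0.00
      vertex 12.36 20.37 11.72
    endloop
  endfacet
  facet normal 0.6641 0.7477 0.0000
    outer loop
      vertex 20.05 13.54 0.00
      vertex 12.36 20.37 11.72
      vertex 20.05 13.54 11.72
    endloop
  endfacet
  facet normal -0.3156 0.9489 0.0000
    outer loop
      vertex 12.36 20.37 0.00
      vertex 2.59 17.12 0.00
      vertex 2.59 17.12 11.72
    endloop
  endfacet
  facet normal -0.3156 0.9489 0.0000
    outer loop
      vertex 12.36 20.37 0.00
      vertex 2.59 17.12 11.72
      vertex 12.36 20.37 11.72
    endloop
  endfacet
  facet normal -0.9797 0.2002 0.0000
    outer loop
      vertex 2.59 17.12 0.00
      vertex 0.53 7.04 0.00
      vertex 0.53 7.04 11.72
    endloop
  endfacet
  facet normal -0.9797 0.2002 0.0000
    outer loop
      vertex 2.59 17.12 0.00
      vertex 0.53 7.04 11.72
      vertex 2.59 17.12 11.72
    endloop
  endfacet
  facet normal -0.6641 -0.7477 0.0000
    outer loop
      vertex 0.53 7.04 0.00
      vertex 8.22 0.21 0.00
      vertex 8.22 0.21 11.72
    endloop
  endfacet
  facet normal -0.6641 -0.7477 0.0000
    outer loop
      vertex 0.53 7.04 0.00
      vertex 8.22 0.21 11.72
      vertex 0.53 7.04 11.72
    endloop
  endfacet
  facet normal 0.3156 -0.9489 0.0000
    outer loop
      vertex 8.22 0.21 0.00
      vertex 17.99 3.46 0.00
      vertex 17.99 3.46 11.72
    endloop
  endfacet
  facet normal 0.3156 -0.9489 0.0000
    outer loop
      vertex 8.22 0.21 0.00
      vertex 17.99 3.46 11.72
      vertex 8.22 0.21 11.72
    endloop
  endfacet
  facet normal 0.9797 -0.2002 0.0000
    outer loop
      vertex 17.99 3.46 0.00
      vertex 20.05 13.54 0.00
      vertex 20.05 13.54 11.72
    endloop
  endfacet
  facet normal 0.9797 -0.2002 0.0000
    outer loop
      vertex 17.99 3.46 0.00
      vertex 20.05 13.54 11.72
      vertex 17.99 3.46 11.72
    endloop
  endfacet
endsolid part

The G0 Z moves step by Δz≈2.93 mm. Every layer's G1 loop is the same polygon, so the solid is a straight extrusion of it from z=0 to z≈11.7. Closing with flat bottom and top caps and triangulating gives 20 facets — a regular 6-sided prism (a cylinder approximated with 6 flat sides), circumscribed radius ≈ 10.3 mm, height ≈ 11.7 mm.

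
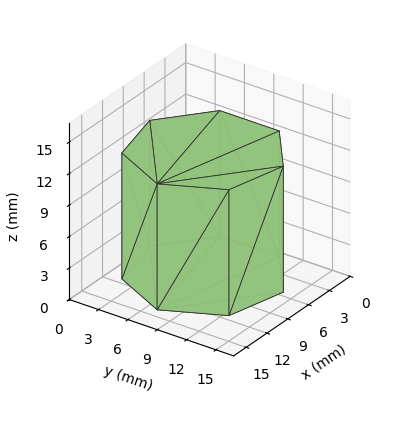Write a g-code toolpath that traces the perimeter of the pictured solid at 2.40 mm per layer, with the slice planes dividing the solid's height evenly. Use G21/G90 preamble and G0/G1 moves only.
Reading the render: the shape is a regular 7-sided prism (a cylinder approximated with 7 flat sides), circumscribed radius ≈ 7 mm, height ≈ 12 mm (dimensions read to the nearest mm from the axis ticks). For the g-code, the solid's height is divided into equal slices at the stated Δz and each level perimeter traced with G1 moves after a G0 lift.

; perimeter-only toolpath
G21 ; units = mm
G90 ; absolute positioning
G28 ; home
; layer 1
G0 Z2.40
G0 X14.00 Y7.00
G1 X11.36 Y12.47
G1 X5.44 Y13.82
G1 X0.69 Y10.04
G1 X0.69 Y3.96
G1 X5.44 Y0.18
G1 X11.36 Y1.53
G1 X14.00 Y7.00
; layer 2
G0 Z4.80
G0 X14.00 Y7.00
G1 X11.36 Y12.47
G1 X5.44 Y13.82
G1 X0.69 Y10.04
G1 X0.69 Y3.96
G1 X5.44 Y0.18
G1 X11.36 Y1.53
G1 X14.00 Y7.00
; layer 3
G0 Z7.20
G0 X14.00 Y7.00
G1 X11.36 Y12.47
G1 X5.44 Y13.82
G1 X0.69 Y10.04
G1 X0.69 Y3.96
G1 X5.44 Y0.18
G1 X11.36 Y1.53
G1 X14.00 Y7.00
; layer 4
G0 Z9.60
G0 X14.00 Y7.00
G1 X11.36 Y12.47
G1 X5.44 Y13.82
G1 X0.69 Y10.04
G1 X0.69 Y3.96
G1 X5.44 Y0.18
G1 X11.36 Y1.53
G1 X14.00 Y7.00
; layer 5
G0 Z12.00
G0 X14.00 Y7.00
G1 X11.36 Y12.47
G1 X5.44 Y13.82
G1 X0.69 Y10.04
G1 X0.69 Y3.96
G1 X5.44 Y0.18
G1 X11.36 Y1.53
G1 X14.00 Y7.00
M2 ; end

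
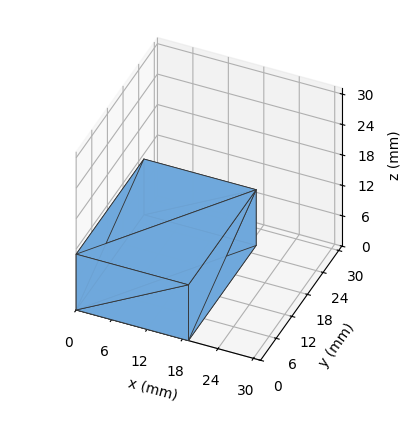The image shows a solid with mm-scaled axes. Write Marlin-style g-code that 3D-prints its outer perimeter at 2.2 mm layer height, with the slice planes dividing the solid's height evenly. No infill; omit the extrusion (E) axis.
Reading the render: the shape is a rectangular box, roughly 19 × 26 mm footprint and 11 mm tall (dimensions read to the nearest mm from the axis ticks). For the g-code, the solid's height is divided into equal slices at the stated Δz and each level perimeter traced with G1 moves after a G0 lift.

; perimeter-only toolpath
G21 ; units = mm
G90 ; absolute positioning
G28 ; home
; layer 1
G0 Z2.2
G0 X0.0 Y0.0
G1 X19.0 Y0.0
G1 X19.0 Y26.0
G1 X0.0 Y26.0
G1 X0.0 Y0.0
; layer 2
G0 Z4.4
G0 X0.0 Y0.0
G1 X19.0 Y0.0
G1 X19.0 Y26.0
G1 X0.0 Y26.0
G1 X0.0 Y0.0
; layer 3
G0 Z6.6
G0 X0.0 Y0.0
G1 X19.0 Y0.0
G1 X19.0 Y26.0
G1 X0.0 Y26.0
G1 X0.0 Y0.0
; layer 4
G0 Z8.8
G0 X0.0 Y0.0
G1 X19.0 Y0.0
G1 X19.0 Y26.0
G1 X0.0 Y26.0
G1 X0.0 Y0.0
; layer 5
G0 Z11.0
G0 X0.0 Y0.0
G1 X19.0 Y0.0
G1 X19.0 Y26.0
G1 X0.0 Y26.0
G1 X0.0 Y0.0
M2 ; end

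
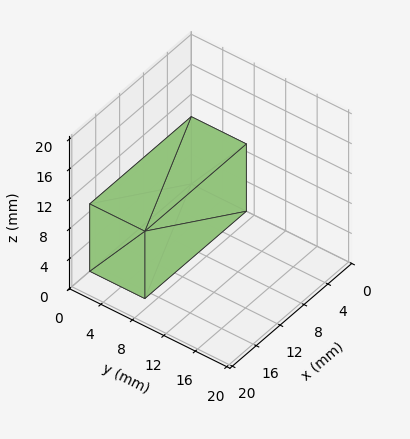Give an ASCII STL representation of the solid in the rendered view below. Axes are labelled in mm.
Reading the render: the shape is a rectangular box, roughly 17 × 7 mm footprint and 9 mm tall (dimensions read to the nearest mm from the axis ticks). For the STL, each face is triangulated and given an outward normal.

solid part
  facet normal 0.0000 0.0000 -1.0000
    outer loop
      vertex 17.000 7.000 0.000
      vertex 17.000 0.000 0.000
      vertex 0.000 0.000 0.000
    endloop
  endfacet
  facet normal 0.0000 0.0000 -1.0000
    outer loop
      vertex 0.000 7.000 0.000
      vertex 17.000 7.000 0.000
      vertex 0.000 0.000 0.000
    endloop
  endfacet
  facet normal 0.0000 0.0000 1.0000
    outer loop
      vertex 0.000 0.000 9.000
      vertex 17.000 0.000 9.000
      vertex 17.000 7.000 9.000
    endloop
  endfacet
  facet normal 0.0000 0.0000 1.0000
    outer loop
      vertex 0.000 0.000 9.000
      vertex 17.000 7.000 9.000
      vertex 0.000 7.000 9.000
    endloop
  endfacet
  facet normal 0.0000 -1.0000 0.0000
    outer loop
      vertex 0.000 0.000 0.000
      vertex 17.000 0.000 0.000
      vertex 17.000 0.000 9.000
    endloop
  endfacet
  facet normal 0.0000 -1.0000 0.0000
    outer loop
      vertex 0.000 0.000 0.000
      vertex 17.000 0.000 9.000
      vertex 0.000 0.000 9.000
    endloop
  endfacet
  facet normal 0.0000 1.0000 0.0000
    outer loop
      vertex 17.000 7.000 9.000
      vertex 17.000 7.000 0.000
      vertex 0.000 7.000 0.000
    endloop
  endfacet
  facet normal 0.0000 1.0000 0.0000
    outer loop
      vertex 0.000 7.000 9.000
      vertex 17.000 7.000 9.000
      vertex 0.000 7.000 0.000
    endloop
  endfacet
  facet normal -1.0000 0.0000 0.0000
    outer loop
      vertex 0.000 7.000 9.000
      vertex 0.000 7.000 0.000
      vertex 0.000 0.000 0.000
    endloop
  endfacet
  facet normal -1.0000 0.0000 0.0000
    outer loop
      vertex 0.000 0.000 9.000
      vertex 0.000 7.000 9.000
      vertex 0.000 0.000 0.000
    endloop
  endfacet
  facet normal 1.0000 0.0000 0.0000
    outer loop
      vertex 17.000 0.000 0.000
      vertex 17.000 7.000 0.000
      vertex 17.000 7.000 9.000
    endloop
  endfacet
  facet normal 1.0000 0.0000 0.0000
    outer loop
      vertex 17.000 0.000 0.000
      vertex 17.000 7.000 9.000
      vertex 17.000 0.000 9.000
    endloop
  endfacet
endsolid part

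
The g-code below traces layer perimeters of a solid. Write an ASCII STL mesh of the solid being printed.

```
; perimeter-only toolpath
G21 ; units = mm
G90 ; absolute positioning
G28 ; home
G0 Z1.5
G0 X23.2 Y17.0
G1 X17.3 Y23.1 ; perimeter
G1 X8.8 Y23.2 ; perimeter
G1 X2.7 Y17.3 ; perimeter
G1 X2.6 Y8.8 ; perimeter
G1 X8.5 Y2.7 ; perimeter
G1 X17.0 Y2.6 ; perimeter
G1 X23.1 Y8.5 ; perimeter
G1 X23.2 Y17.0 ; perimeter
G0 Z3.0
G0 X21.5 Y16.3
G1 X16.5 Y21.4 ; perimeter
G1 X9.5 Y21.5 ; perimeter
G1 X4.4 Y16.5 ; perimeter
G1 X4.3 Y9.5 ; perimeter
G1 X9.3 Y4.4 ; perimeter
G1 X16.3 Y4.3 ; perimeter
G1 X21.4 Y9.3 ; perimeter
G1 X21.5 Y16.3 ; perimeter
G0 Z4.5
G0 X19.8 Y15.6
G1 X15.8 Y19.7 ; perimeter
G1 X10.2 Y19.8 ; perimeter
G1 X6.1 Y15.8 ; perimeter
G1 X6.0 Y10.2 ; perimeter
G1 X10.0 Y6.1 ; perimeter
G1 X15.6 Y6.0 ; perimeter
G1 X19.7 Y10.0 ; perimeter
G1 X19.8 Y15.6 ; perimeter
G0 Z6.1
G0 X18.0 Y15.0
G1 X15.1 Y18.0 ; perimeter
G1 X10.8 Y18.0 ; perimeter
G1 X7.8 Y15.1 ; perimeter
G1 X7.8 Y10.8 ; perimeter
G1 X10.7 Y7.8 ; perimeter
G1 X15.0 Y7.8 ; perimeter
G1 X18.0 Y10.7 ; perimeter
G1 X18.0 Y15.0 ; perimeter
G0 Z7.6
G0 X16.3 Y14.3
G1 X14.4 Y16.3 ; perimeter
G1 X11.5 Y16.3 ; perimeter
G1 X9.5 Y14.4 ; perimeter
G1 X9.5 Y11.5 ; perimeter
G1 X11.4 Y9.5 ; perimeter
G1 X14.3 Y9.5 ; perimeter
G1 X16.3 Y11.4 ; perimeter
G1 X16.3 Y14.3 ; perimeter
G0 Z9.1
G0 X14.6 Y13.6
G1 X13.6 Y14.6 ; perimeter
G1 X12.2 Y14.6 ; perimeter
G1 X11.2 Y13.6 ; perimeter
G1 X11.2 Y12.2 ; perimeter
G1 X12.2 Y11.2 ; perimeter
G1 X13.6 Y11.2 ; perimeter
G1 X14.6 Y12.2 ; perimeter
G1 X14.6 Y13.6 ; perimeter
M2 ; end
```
solid part
  facet normal 0.0000 0.0000 -1.0000
    outer loop
      vertex 8.1 24.9 0.0
      vertex 18.0 24.8 0.0
      vertex 24.9 17.7 0.0
    endloop
  endfacet
  facet normal 0.0000 0.0000 -1.0000
    outer loop
      vertex 1.0 18.0 0.0
      vertex 8.1 24.9 0.0
      vertex 24.9 17.7 0.0
    endloop
  endfacet
  facet normal 0.0000 0.0000 -1.0000
    outer loop
      vertex 0.9 8.1 0.0
      vertex 1.0 18.0 0.0
      vertex 24.9 17.7 0.0
    endloop
  endfacet
  facet normal 0.0000 0.0000 -1.0000
    outer loop
      vertex 7.8 1.0 0.0
      vertex 0.9 8.1 0.0
      vertex 24.9 17.7 0.0
    endloop
  endfacet
  facet normal 0.0000 0.0000 -1.0000
    outer loop
      vertex 17.7 0.9 0.0
      vertex 7.8 1.0 0.0
      vertex 24.9 17.7 0.0
    endloop
  endfacet
  facet normal 0.0000 0.0000 -1.0000
    outer loop
      vertex 24.8 7.8 0.0
      vertex 17.7 0.9 0.0
      vertex 24.9 17.7 0.0
    endloop
  endfacet
  facet normal 0.4759 0.4625 0.7481
    outer loop
      vertex 24.9 17.7 0.0
      vertex 18.0 24.8 0.0
      vertex 12.9 12.9 10.6
    endloop
  endfacet
  facet normal 0.0067 0.6635 0.7481
    outer loop
      vertex 18.0 24.8 0.0
      vertex 8.1 24.9 0.0
      vertex 12.9 12.9 10.6
    endloop
  endfacet
  facet normal -0.4625 0.4759 0.7481
    outer loop
      vertex 8.1 24.9 0.0
      vertex 1.0 18.0 0.0
      vertex 12.9 12.9 10.6
    endloop
  endfacet
  facet normal -0.6635 0.0067 0.7481
    outer loop
      vertex 1.0 18.0 0.0
      vertex 0.9 8.1 0.0
      vertex 12.9 12.9 10.6
    endloop
  endfacet
  facet normal -0.4759 -0.4625 0.7481
    outer loop
      vertex 0.9 8.1 0.0
      vertex 7.8 1.0 0.0
      vertex 12.9 12.9 10.6
    endloop
  endfacet
  facet normal -0.0067 -0.6635 0.7481
    outer loop
      vertex 7.8 1.0 0.0
      vertex 17.7 0.9 0.0
      vertex 12.9 12.9 10.6
    endloop
  endfacet
  facet normal 0.4625 -0.4759 0.7481
    outer loop
      vertex 17.7 0.9 0.0
      vertex 24.8 7.8 0.0
      vertex 12.9 12.9 10.6
    endloop
  endfacet
  facet normal 0.6635 -0.0067 0.7481
    outer loop
      vertex 24.8 7.8 0.0
      vertex 24.9 17.7 0.0
      vertex 12.9 12.9 10.6
    endloop
  endfacet
endsolid part

The G0 Z moves step by Δz≈1.5 mm. The G1 loops shrink linearly with z, so the solid tapers from its base footprint up to z≈10.6. Closing with a flat bottom cap and the tapered top and triangulating gives 14 facets — a regular 8-sided pyramid, base circumscribed radius ≈ 12.9 mm, apex at z ≈ 10.6 mm.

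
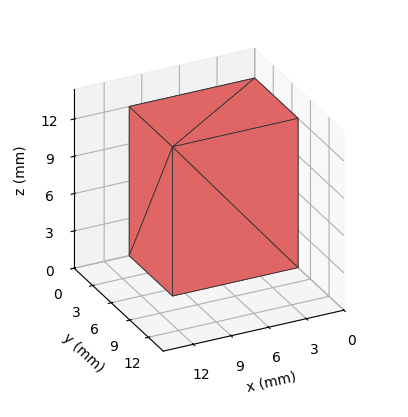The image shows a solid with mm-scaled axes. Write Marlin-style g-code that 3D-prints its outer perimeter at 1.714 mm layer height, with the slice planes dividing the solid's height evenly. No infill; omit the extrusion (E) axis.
Reading the render: the shape is a rectangular box, roughly 10 × 7 mm footprint and 12 mm tall (dimensions read to the nearest mm from the axis ticks). For the g-code, the solid's height is divided into equal slices at the stated Δz and each level perimeter traced with G1 moves after a G0 lift.

; perimeter-only toolpath
G21 ; units = mm
G90 ; absolute positioning
G28 ; home
; layer 1
G0 Z1.714
G0 X0.000 Y0.000
G1 X10.000 Y0.000
G1 X10.000 Y7.000
G1 X0.000 Y7.000
G1 X0.000 Y0.000
; layer 2
G0 Z3.429
G0 X0.000 Y0.000
G1 X10.000 Y0.000
G1 X10.000 Y7.000
G1 X0.000 Y7.000
G1 X0.000 Y0.000
; layer 3
G0 Z5.143
G0 X0.000 Y0.000
G1 X10.000 Y0.000
G1 X10.000 Y7.000
G1 X0.000 Y7.000
G1 X0.000 Y0.000
; layer 4
G0 Z6.857
G0 X0.000 Y0.000
G1 X10.000 Y0.000
G1 X10.000 Y7.000
G1 X0.000 Y7.000
G1 X0.000 Y0.000
; layer 5
G0 Z8.571
G0 X0.000 Y0.000
G1 X10.000 Y0.000
G1 X10.000 Y7.000
G1 X0.000 Y7.000
G1 X0.000 Y0.000
; layer 6
G0 Z10.286
G0 X0.000 Y0.000
G1 X10.000 Y0.000
G1 X10.000 Y7.000
G1 X0.000 Y7.000
G1 X0.000 Y0.000
; layer 7
G0 Z12.000
G0 X0.000 Y0.000
G1 X10.000 Y0.000
G1 X10.000 Y7.000
G1 X0.000 Y7.000
G1 X0.000 Y0.000
M2 ; end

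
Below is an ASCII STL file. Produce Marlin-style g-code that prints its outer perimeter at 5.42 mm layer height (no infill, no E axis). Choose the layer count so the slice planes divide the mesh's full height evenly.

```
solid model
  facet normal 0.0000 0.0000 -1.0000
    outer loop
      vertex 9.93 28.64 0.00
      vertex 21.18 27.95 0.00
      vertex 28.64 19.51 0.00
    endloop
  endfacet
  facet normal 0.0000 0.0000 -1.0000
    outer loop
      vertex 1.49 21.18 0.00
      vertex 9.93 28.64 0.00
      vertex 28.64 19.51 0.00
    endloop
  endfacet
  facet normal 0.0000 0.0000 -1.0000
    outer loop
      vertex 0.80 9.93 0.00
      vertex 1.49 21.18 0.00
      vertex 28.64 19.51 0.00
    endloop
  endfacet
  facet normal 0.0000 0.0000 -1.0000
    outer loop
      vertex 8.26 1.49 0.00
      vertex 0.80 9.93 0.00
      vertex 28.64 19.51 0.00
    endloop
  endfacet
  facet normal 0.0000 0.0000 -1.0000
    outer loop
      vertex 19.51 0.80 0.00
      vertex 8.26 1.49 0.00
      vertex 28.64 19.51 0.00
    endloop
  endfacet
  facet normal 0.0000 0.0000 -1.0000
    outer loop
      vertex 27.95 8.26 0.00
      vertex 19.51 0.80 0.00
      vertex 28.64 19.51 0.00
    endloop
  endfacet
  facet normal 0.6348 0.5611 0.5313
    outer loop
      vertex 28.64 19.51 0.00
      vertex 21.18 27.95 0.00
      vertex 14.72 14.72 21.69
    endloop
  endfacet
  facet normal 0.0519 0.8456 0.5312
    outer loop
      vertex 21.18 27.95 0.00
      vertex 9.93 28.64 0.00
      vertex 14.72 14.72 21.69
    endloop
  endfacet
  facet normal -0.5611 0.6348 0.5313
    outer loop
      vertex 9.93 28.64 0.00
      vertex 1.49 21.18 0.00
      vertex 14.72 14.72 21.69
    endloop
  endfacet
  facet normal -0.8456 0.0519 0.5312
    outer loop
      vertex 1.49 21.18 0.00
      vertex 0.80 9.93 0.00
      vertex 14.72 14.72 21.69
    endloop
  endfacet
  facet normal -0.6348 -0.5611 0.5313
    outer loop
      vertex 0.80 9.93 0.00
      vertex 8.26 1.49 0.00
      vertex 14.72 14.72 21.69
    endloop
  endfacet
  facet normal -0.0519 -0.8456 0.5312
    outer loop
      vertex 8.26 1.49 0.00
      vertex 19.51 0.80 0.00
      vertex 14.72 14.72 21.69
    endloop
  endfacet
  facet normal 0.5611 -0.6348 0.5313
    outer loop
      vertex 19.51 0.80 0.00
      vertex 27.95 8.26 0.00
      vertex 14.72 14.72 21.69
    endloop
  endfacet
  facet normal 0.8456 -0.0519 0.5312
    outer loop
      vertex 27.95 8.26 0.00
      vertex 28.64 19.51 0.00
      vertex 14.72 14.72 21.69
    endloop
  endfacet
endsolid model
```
; perimeter-only toolpath
G21 ; units = mm
G90 ; absolute positioning
G28 ; home
; layer 1
G0 Z5.42
G0 X25.16 Y18.31
G1 X19.57 Y24.64
G1 X11.13 Y25.16
G1 X4.80 Y19.57
G1 X4.28 Y11.13
G1 X9.88 Y4.80
G1 X18.31 Y4.28
G1 X24.64 Y9.88
G1 X25.16 Y18.31
; layer 2
G0 Z10.85
G0 X21.68 Y17.12
G1 X17.95 Y21.34
G1 X12.32 Y21.68
G1 X8.11 Y17.95
G1 X7.76 Y12.32
G1 X11.49 Y8.11
G1 X17.12 Y7.76
G1 X21.34 Y11.49
G1 X21.68 Y17.12
; layer 3
G0 Z16.27
G0 X18.20 Y15.92
G1 X16.34 Y18.03
G1 X13.52 Y18.20
G1 X11.41 Y16.34
G1 X11.24 Y13.52
G1 X13.11 Y11.41
G1 X15.92 Y11.24
G1 X18.03 Y13.11
G1 X18.20 Y15.92
M2 ; end

The solid is a regular 8-sided pyramid, base circumscribed radius ≈ 14.7 mm, apex at z ≈ 21.7 mm. Slicing at Δz = 5.42 mm — 4 equal slices spanning the solid's height, so layer i sits at z = i·h/4 — gives 3 non-empty perimeters. Each is a 8-segment closed polygon; G0 lifts to the layer z and rapids to the start vertex, then G1 traces the edges. The cross-section shrinks linearly with z (the slice at the apex is degenerate and omitted).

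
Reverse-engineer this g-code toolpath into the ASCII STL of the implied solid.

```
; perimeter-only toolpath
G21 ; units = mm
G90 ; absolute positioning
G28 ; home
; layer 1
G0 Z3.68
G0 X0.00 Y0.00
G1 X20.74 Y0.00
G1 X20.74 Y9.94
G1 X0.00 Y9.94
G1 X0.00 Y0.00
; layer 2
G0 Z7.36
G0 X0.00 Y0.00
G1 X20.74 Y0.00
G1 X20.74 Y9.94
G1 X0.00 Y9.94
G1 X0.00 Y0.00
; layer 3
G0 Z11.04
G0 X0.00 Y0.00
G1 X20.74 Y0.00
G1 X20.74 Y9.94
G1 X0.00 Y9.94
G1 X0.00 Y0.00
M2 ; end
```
solid part
  facet normal 0.0000 0.0000 -1.0000
    outer loop
      vertex 20.74 9.94 0.00
      vertex 20.74 0.00 0.00
      vertex 0.00 0.00 0.00
    endloop
  endfacet
  facet normal 0.0000 0.0000 -1.0000
    outer loop
      vertex 0.00 9.94 0.00
      vertex 20.74 9.94 0.00
      vertex 0.00 0.00 0.00
    endloop
  endfacet
  facet normal 0.0000 0.0000 1.0000
    outer loop
      vertex 0.00 0.00 11.04
      vertex 20.74 0.00 11.04
      vertex 20.74 9.94 11.04
    endloop
  endfacet
  facet normal 0.0000 0.0000 1.0000
    outer loop
      vertex 0.00 0.00 11.04
      vertex 20.74 9.94 11.04
      vertex 0.00 9.94 11.04
    endloop
  endfacet
  facet normal 0.0000 -1.0000 0.0000
    outer loop
      vertex 0.00 0.00 0.00
      vertex 20.74 0.00 0.00
      vertex 20.74 0.00 11.04
    endloop
  endfacet
  facet normal 0.0000 -1.0000 0.0000
    outer loop
      vertex 0.00 0.00 0.00
      vertex 20.74 0.00 11.04
      vertex 0.00 0.00 11.04
    endloop
  endfacet
  facet normal 0.0000 1.0000 0.0000
    outer loop
      vertex 20.74 9.94 11.04
      vertex 20.74 9.94 0.00
      vertex 0.00 9.94 0.00
    endloop
  endfacet
  facet normal 0.0000 1.0000 0.0000
    outer loop
      vertex 0.00 9.94 11.04
      vertex 20.74 9.94 11.04
      vertex 0.00 9.94 0.00
    endloop
  endfacet
  facet normal -1.0000 0.0000 0.0000
    outer loop
      vertex 0.00 9.94 11.04
      vertex 0.00 9.94 0.00
      vertex 0.00 0.00 0.00
    endloop
  endfacet
  facet normal -1.0000 0.0000 0.0000
    outer loop
      vertex 0.00 0.00 11.04
      vertex 0.00 9.94 11.04
      vertex 0.00 0.00 0.00
    endloop
  endfacet
  facet normal 1.0000 0.0000 0.0000
    outer loop
      vertex 20.74 0.00 0.00
      vertex 20.74 9.94 0.00
      vertex 20.74 9.94 11.04
    endloop
  endfacet
  facet normal 1.0000 0.0000 0.0000
    outer loop
      vertex 20.74 0.00 0.00
      vertex 20.74 9.94 11.04
      vertex 20.74 0.00 11.04
    endloop
  endfacet
endsolid part

The G0 Z moves step by Δz≈3.68 mm. Every layer's G1 loop is the same polygon, so the solid is a straight extrusion of it from z=0 to z≈11. Closing with flat bottom and top caps and triangulating gives 12 facets — a rectangular box, roughly 20.7 × 9.94 mm footprint and 11 mm tall.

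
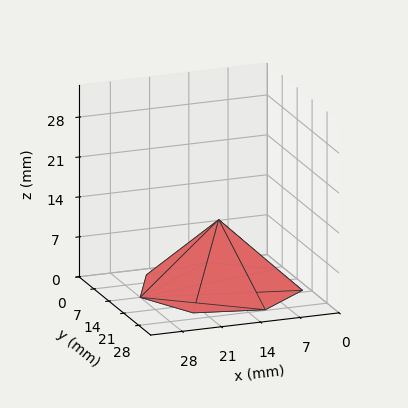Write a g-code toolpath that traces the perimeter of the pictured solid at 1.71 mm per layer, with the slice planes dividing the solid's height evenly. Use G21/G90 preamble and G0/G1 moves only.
Reading the render: the shape is a regular 7-sided pyramid, base circumscribed radius ≈ 14 mm, apex at z ≈ 12 mm (dimensions read to the nearest mm from the axis ticks). For the g-code, the solid's height is divided into equal slices at the stated Δz and each level perimeter traced with G1 moves after a G0 lift.

; perimeter-only toolpath
G21 ; units = mm
G90 ; absolute positioning
G28 ; home
; layer 1
G0 Z1.71
G0 X26.00 Y14.00
G1 X21.48 Y23.39
G1 X11.33 Y25.70
G1 X3.19 Y19.20
G1 X3.19 Y8.80
G1 X11.33 Y2.30
G1 X21.48 Y4.61
G1 X26.00 Y14.00
; layer 2
G0 Z3.43
G0 X24.00 Y14.00
G1 X20.24 Y21.82
G1 X11.77 Y23.75
G1 X4.99 Y18.34
G1 X4.99 Y9.66
G1 X11.77 Y4.25
G1 X20.24 Y6.18
G1 X24.00 Y14.00
; layer 3
G0 Z5.14
G0 X22.00 Y14.00
G1 X18.99 Y20.26
G1 X12.22 Y21.80
G1 X6.79 Y17.47
G1 X6.79 Y10.53
G1 X12.22 Y6.20
G1 X18.99 Y7.74
G1 X22.00 Y14.00
; layer 4
G0 Z6.86
G0 X20.00 Y14.00
G1 X17.74 Y18.69
G1 X12.66 Y19.85
G1 X8.60 Y16.60
G1 X8.60 Y11.40
G1 X12.66 Y8.15
G1 X17.74 Y9.31
G1 X20.00 Y14.00
; layer 5
G0 Z8.57
G0 X18.00 Y14.00
G1 X16.49 Y17.13
G1 X13.11 Y17.90
G1 X10.40 Y15.73
G1 X10.40 Y12.27
G1 X13.11 Y10.10
G1 X16.49 Y10.87
G1 X18.00 Y14.00
; layer 6
G0 Z10.29
G0 X16.00 Y14.00
G1 X15.25 Y15.56
G1 X13.55 Y15.95
G1 X12.20 Y14.87
G1 X12.20 Y13.13
G1 X13.55 Y12.05
G1 X15.25 Y12.44
G1 X16.00 Y14.00
M2 ; end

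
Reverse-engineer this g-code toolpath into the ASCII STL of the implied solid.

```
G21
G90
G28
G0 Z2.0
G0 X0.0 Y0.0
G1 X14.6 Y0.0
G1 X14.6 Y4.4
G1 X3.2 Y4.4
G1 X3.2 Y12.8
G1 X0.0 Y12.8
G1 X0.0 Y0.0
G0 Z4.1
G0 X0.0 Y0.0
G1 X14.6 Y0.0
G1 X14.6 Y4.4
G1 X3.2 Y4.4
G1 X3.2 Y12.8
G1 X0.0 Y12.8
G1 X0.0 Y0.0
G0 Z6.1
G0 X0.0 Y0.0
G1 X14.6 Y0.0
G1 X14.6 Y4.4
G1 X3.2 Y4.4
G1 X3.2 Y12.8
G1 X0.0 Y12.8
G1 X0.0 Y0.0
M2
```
solid part
  facet normal 0.0000 0.0000 -1.0000
    outer loop
      vertex 14.6 4.4 0.0
      vertex 14.6 0.0 0.0
      vertex 0.0 0.0 0.0
    endloop
  endfacet
  facet normal 0.0000 0.0000 -1.0000
    outer loop
      vertex 3.2 4.4 0.0
      vertex 14.6 4.4 0.0
      vertex 0.0 0.0 0.0
    endloop
  endfacet
  facet normal 0.0000 0.0000 -1.0000
    outer loop
      vertex 3.2 12.8 0.0
      vertex 3.2 4.4 0.0
      vertex 0.0 0.0 0.0
    endloop
  endfacet
  facet normal 0.0000 0.0000 -1.0000
    outer loop
      vertex 0.0 12.8 0.0
      vertex 3.2 12.8 0.0
      vertex 0.0 0.0 0.0
    endloop
  endfacet
  facet normal 0.0000 0.0000 1.0000
    outer loop
      vertex 0.0 0.0 6.1
      vertex 14.6 0.0 6.1
      vertex 14.6 4.4 6.1
    endloop
  endfacet
  facet normal 0.0000 0.0000 1.0000
    outer loop
      vertex 0.0 0.0 6.1
      vertex 14.6 4.4 6.1
      vertex 3.2 4.4 6.1
    endloop
  endfacet
  facet normal 0.0000 0.0000 1.0000
    outer loop
      vertex 0.0 0.0 6.1
      vertex 3.2 4.4 6.1
      vertex 3.2 12.8 6.1
    endloop
  endfacet
  facet normal 0.0000 0.0000 1.0000
    outer loop
      vertex 0.0 0.0 6.1
      vertex 3.2 12.8 6.1
      vertex 0.0 12.8 6.1
    endloop
  endfacet
  facet normal 0.0000 -1.0000 0.0000
    outer loop
      vertex 0.0 0.0 0.0
      vertex 14.6 0.0 0.0
      vertex 14.6 0.0 6.1
    endloop
  endfacet
  facet normal 0.0000 -1.0000 0.0000
    outer loop
      vertex 0.0 0.0 0.0
      vertex 14.6 0.0 6.1
      vertex 0.0 0.0 6.1
    endloop
  endfacet
  facet normal 1.0000 0.0000 0.0000
    outer loop
      vertex 14.6 0.0 0.0
      vertex 14.6 4.4 0.0
      vertex 14.6 4.4 6.1
    endloop
  endfacet
  facet normal 1.0000 0.0000 0.0000
    outer loop
      vertex 14.6 0.0 0.0
      vertex 14.6 4.4 6.1
      vertex 14.6 0.0 6.1
    endloop
  endfacet
  facet normal 0.0000 1.0000 0.0000
    outer loop
      vertex 14.6 4.4 0.0
      vertex 3.2 4.4 0.0
      vertex 3.2 4.4 6.1
    endloop
  endfacet
  facet normal 0.0000 1.0000 0.0000
    outer loop
      vertex 14.6 4.4 0.0
      vertex 3.2 4.4 6.1
      vertex 14.6 4.4 6.1
    endloop
  endfacet
  facet normal 1.0000 0.0000 0.0000
    outer loop
      vertex 3.2 4.4 0.0
      vertex 3.2 12.8 0.0
      vertex 3.2 12.8 6.1
    endloop
  endfacet
  facet normal 1.0000 0.0000 0.0000
    outer loop
      vertex 3.2 4.4 0.0
      vertex 3.2 12.8 6.1
      vertex 3.2 4.4 6.1
    endloop
  endfacet
  facet normal 0.0000 1.0000 0.0000
    outer loop
      vertex 3.2 12.8 0.0
      vertex 0.0 12.8 0.0
      vertex 0.0 12.8 6.1
    endloop
  endfacet
  facet normal 0.0000 1.0000 0.0000
    outer loop
      vertex 3.2 12.8 0.0
      vertex 0.0 12.8 6.1
      vertex 3.2 12.8 6.1
    endloop
  endfacet
  facet normal -1.0000 0.0000 0.0000
    outer loop
      vertex 0.0 12.8 0.0
      vertex 0.0 0.0 0.0
      vertex 0.0 0.0 6.1
    endloop
  endfacet
  facet normal -1.0000 0.0000 0.0000
    outer loop
      vertex 0.0 12.8 0.0
      vertex 0.0 0.0 6.1
      vertex 0.0 12.8 6.1
    endloop
  endfacet
endsolid part

The G0 Z moves step by Δz≈2.0 mm. Every layer's G1 loop is the same polygon, so the solid is a straight extrusion of it from z=0 to z≈6.1. Closing with flat bottom and top caps and triangulating gives 20 facets — an L-shaped prism: outer 14.6 × 12.8 mm, arm thicknesses ≈ 4.4 mm (horizontal) and 3.2 mm (vertical), extruded 6.1 mm in z.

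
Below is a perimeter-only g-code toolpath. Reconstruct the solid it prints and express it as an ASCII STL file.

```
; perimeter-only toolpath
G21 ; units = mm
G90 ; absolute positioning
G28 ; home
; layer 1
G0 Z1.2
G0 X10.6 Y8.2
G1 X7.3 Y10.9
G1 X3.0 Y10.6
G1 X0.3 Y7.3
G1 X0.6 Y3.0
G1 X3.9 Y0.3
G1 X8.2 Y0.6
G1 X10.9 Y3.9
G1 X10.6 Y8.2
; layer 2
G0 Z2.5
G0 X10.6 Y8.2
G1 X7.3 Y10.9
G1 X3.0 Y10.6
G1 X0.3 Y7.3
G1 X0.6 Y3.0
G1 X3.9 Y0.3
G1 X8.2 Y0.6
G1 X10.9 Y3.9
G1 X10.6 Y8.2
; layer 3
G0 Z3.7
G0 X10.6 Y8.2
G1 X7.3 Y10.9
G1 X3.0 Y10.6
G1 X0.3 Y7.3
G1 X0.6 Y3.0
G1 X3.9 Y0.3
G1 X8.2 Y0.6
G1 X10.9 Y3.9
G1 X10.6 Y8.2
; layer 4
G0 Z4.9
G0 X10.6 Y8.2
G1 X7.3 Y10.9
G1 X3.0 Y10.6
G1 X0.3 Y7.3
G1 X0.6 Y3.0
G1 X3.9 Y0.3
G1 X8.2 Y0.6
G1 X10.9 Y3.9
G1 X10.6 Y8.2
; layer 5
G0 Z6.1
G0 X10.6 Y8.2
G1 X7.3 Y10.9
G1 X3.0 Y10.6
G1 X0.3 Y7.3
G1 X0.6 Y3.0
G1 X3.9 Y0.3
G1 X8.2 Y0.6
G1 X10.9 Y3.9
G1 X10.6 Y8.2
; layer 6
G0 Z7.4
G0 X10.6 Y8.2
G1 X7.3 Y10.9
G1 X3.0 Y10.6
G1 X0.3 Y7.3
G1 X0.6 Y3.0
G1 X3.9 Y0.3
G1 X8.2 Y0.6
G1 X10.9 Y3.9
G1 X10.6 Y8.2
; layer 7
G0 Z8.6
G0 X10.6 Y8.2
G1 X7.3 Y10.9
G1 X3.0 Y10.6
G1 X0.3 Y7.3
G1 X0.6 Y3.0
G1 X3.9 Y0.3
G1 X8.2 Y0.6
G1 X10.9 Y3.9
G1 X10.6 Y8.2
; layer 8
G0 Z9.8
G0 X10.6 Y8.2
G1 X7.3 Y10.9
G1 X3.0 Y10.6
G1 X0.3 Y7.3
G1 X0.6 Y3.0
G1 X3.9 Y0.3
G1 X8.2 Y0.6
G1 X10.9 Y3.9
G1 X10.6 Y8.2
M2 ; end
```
solid part
  facet normal 0.0000 0.0000 -1.0000
    outer loop
      vertex 3.0 10.6 0.0
      vertex 7.3 10.9 0.0
      vertex 10.6 8.2 0.0
    endloop
  endfacet
  facet normal 0.0000 0.0000 -1.0000
    outer loop
      vertex 0.3 7.3 0.0
      vertex 3.0 10.6 0.0
      vertex 10.6 8.2 0.0
    endloop
  endfacet
  facet normal 0.0000 0.0000 -1.0000
    outer loop
      vertex 0.6 3.0 0.0
      vertex 0.3 7.3 0.0
      vertex 10.6 8.2 0.0
    endloop
  endfacet
  facet normal 0.0000 0.0000 -1.0000
    outer loop
      vertex 3.9 0.3 0.0
      vertex 0.6 3.0 0.0
      vertex 10.6 8.2 0.0
    endloop
  endfacet
  facet normal 0.0000 0.0000 -1.0000
    outer loop
      vertex 8.2 0.6 0.0
      vertex 3.9 0.3 0.0
      vertex 10.6 8.2 0.0
    endloop
  endfacet
  facet normal 0.0000 0.0000 -1.0000
    outer loop
      vertex 10.9 3.9 0.0
      vertex 8.2 0.6 0.0
      vertex 10.6 8.2 0.0
    endloop
  endfacet
  facet normal 0.0000 0.0000 1.0000
    outer loop
      vertex 10.6 8.2 9.8
      vertex 7.3 10.9 9.8
      vertex 3.0 10.6 9.8
    endloop
  endfacet
  facet normal 0.0000 0.0000 1.0000
    outer loop
      vertex 10.6 8.2 9.8
      vertex 3.0 10.6 9.8
      vertex 0.3 7.3 9.8
    endloop
  endfacet
  facet normal 0.0000 0.0000 1.0000
    outer loop
      vertex 10.6 8.2 9.8
      vertex 0.3 7.3 9.8
      vertex 0.6 3.0 9.8
    endloop
  endfacet
  facet normal 0.0000 0.0000 1.0000
    outer loop
      vertex 10.6 8.2 9.8
      vertex 0.6 3.0 9.8
      vertex 3.9 0.3 9.8
    endloop
  endfacet
  facet normal 0.0000 0.0000 1.0000
    outer loop
      vertex 10.6 8.2 9.8
      vertex 3.9 0.3 9.8
      vertex 8.2 0.6 9.8
    endloop
  endfacet
  facet normal 0.0000 0.0000 1.0000
    outer loop
      vertex 10.6 8.2 9.8
      vertex 8.2 0.6 9.8
      vertex 10.9 3.9 9.8
    endloop
  endfacet
  facet normal 0.6332 0.7740 0.0000
    outer loop
      vertex 10.6 8.2 0.0
      vertex 7.3 10.9 0.0
      vertex 7.3 10.9 9.8
    endloop
  endfacet
  facet normal 0.6332 0.7740 0.0000
    outer loop
      vertex 10.6 8.2 0.0
      vertex 7.3 10.9 9.8
      vertex 10.6 8.2 9.8
    endloop
  endfacet
  facet normal -0.0696 0.9976 0.0000
    outer loop
      vertex 7.3 10.9 0.0
      vertex 3.0 10.6 0.0
      vertex 3.0 10.6 9.8
    endloop
  endfacet
  facet normal -0.0696 0.9976 0.0000
    outer loop
      vertex 7.3 10.9 0.0
      vertex 3.0 10.6 9.8
      vertex 7.3 10.9 9.8
    endloop
  endfacet
  facet normal -0.7740 0.6332 0.0000
    outer loop
      vertex 3.0 10.6 0.0
      vertex 0.3 7.3 0.0
      vertex 0.3 7.3 9.8
    endloop
  endfacet
  facet normal -0.7740 0.6332 0.0000
    outer loop
      vertex 3.0 10.6 0.0
      vertex 0.3 7.3 9.8
      vertex 3.0 10.6 9.8
    endloop
  endfacet
  facet normal -0.9976 -0.0696 0.0000
    outer loop
      vertex 0.3 7.3 0.0
      vertex 0.6 3.0 0.0
      vertex 0.6 3.0 9.8
    endloop
  endfacet
  facet normal -0.9976 -0.0696 0.0000
    outer loop
      vertex 0.3 7.3 0.0
      vertex 0.6 3.0 9.8
      vertex 0.3 7.3 9.8
    endloop
  endfacet
  facet normal -0.6332 -0.7740 0.0000
    outer loop
      vertex 0.6 3.0 0.0
      vertex 3.9 0.3 0.0
      vertex 3.9 0.3 9.8
    endloop
  endfacet
  facet normal -0.6332 -0.7740 0.0000
    outer loop
      vertex 0.6 3.0 0.0
      vertex 3.9 0.3 9.8
      vertex 0.6 3.0 9.8
    endloop
  endfacet
  facet normal 0.0696 -0.9976 0.0000
    outer loop
      vertex 3.9 0.3 0.0
      vertex 8.2 0.6 0.0
      vertex 8.2 0.6 9.8
    endloop
  endfacet
  facet normal 0.0696 -0.9976 0.0000
    outer loop
      vertex 3.9 0.3 0.0
      vertex 8.2 0.6 9.8
      vertex 3.9 0.3 9.8
    endloop
  endfacet
  facet normal 0.7740 -0.6332 0.0000
    outer loop
      vertex 8.2 0.6 0.0
      vertex 10.9 3.9 0.0
      vertex 10.9 3.9 9.8
    endloop
  endfacet
  facet normal 0.7740 -0.6332 0.0000
    outer loop
      vertex 8.2 0.6 0.0
      vertex 10.9 3.9 9.8
      vertex 8.2 0.6 9.8
    endloop
  endfacet
  facet normal 0.9976 0.0696 0.0000
    outer loop
      vertex 10.9 3.9 0.0
      vertex 10.6 8.2 0.0
      vertex 10.6 8.2 9.8
    endloop
  endfacet
  facet normal 0.9976 0.0696 0.0000
    outer loop
      vertex 10.9 3.9 0.0
      vertex 10.6 8.2 9.8
      vertex 10.9 3.9 9.8
    endloop
  endfacet
endsolid part

The G0 Z moves step by Δz≈1.2 mm. Every layer's G1 loop is the same polygon, so the solid is a straight extrusion of it from z=0 to z≈9.8. Closing with flat bottom and top caps and triangulating gives 28 facets — a regular 8-sided prism (a cylinder approximated with 8 flat sides), circumscribed radius ≈ 5.6 mm, height ≈ 9.8 mm.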